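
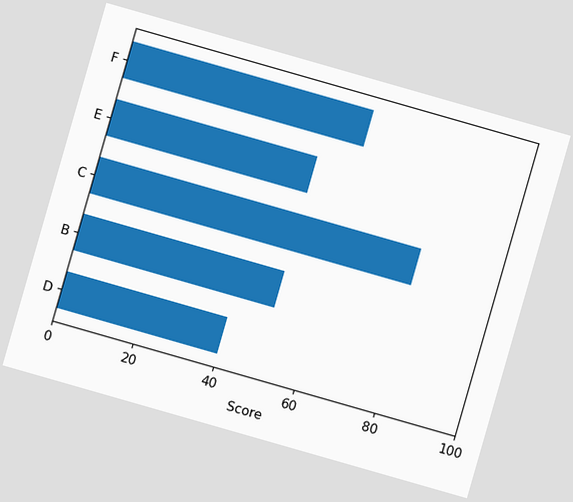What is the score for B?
The chart is tilted about 16° clockwise. Reading along the chart's x-axis, the B bar reaches 50.

50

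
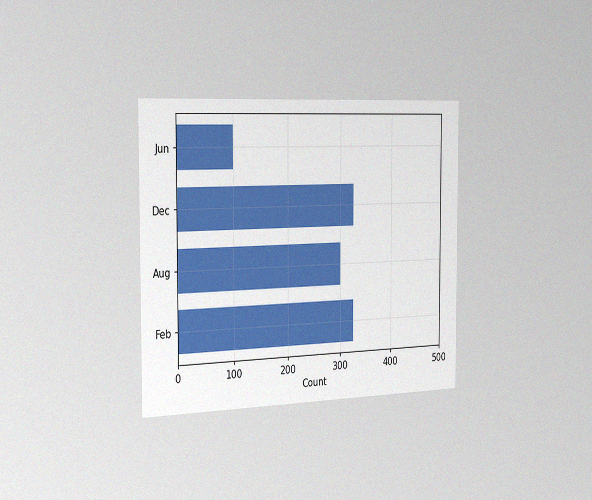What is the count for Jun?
100

The chart is viewed slightly from the left, with some photo noise. Reading along the chart's x-axis, the Jun bar reaches 100.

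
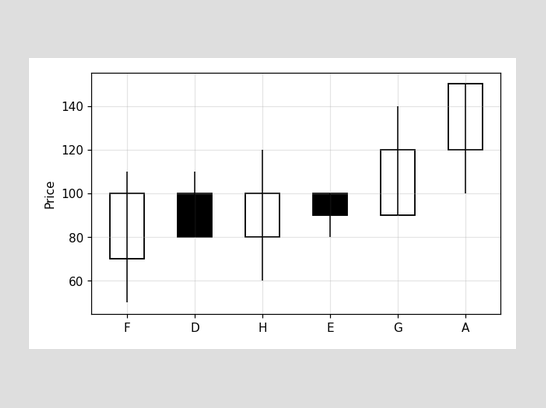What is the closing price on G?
The G candle closes at 120.

120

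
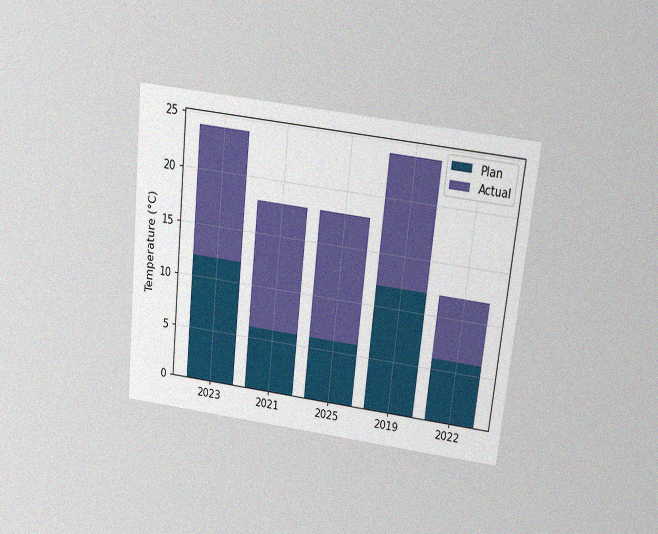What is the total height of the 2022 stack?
The chart is tilted about 6° clockwise and viewed slightly from above, with some photo noise. The 2022 stack's top reaches 12°C on the y-axis.

12°C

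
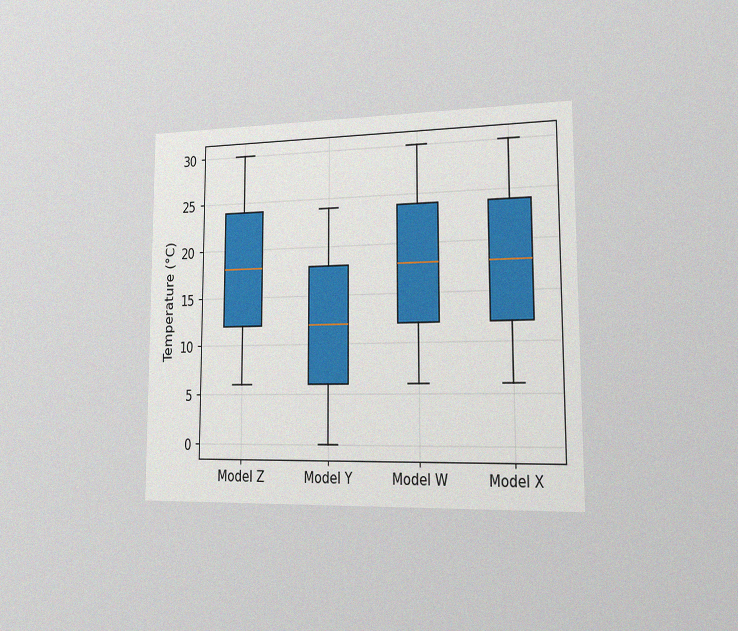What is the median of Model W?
The chart is viewed slightly from the right, with some photo noise. The median line in the Model W box sits at 18°C.

18°C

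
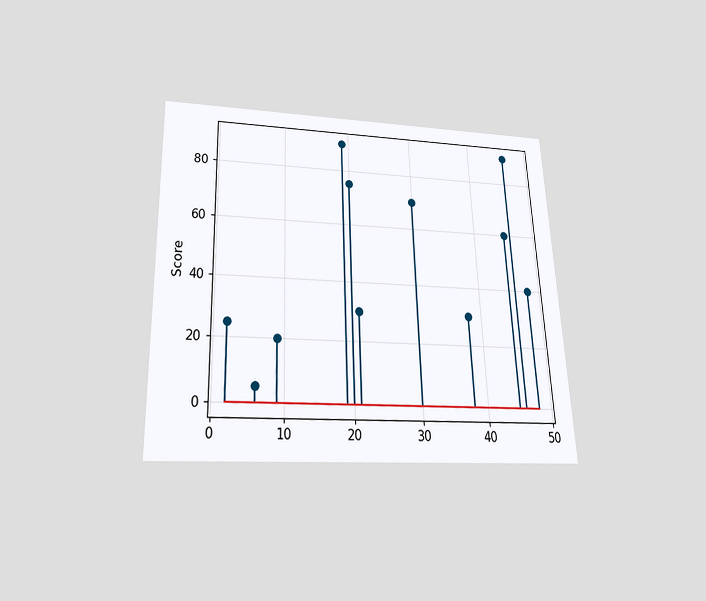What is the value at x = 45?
60

The chart is tilted about 2° counter-clockwise and viewed slightly from below. The stem at x=45 reaches 60.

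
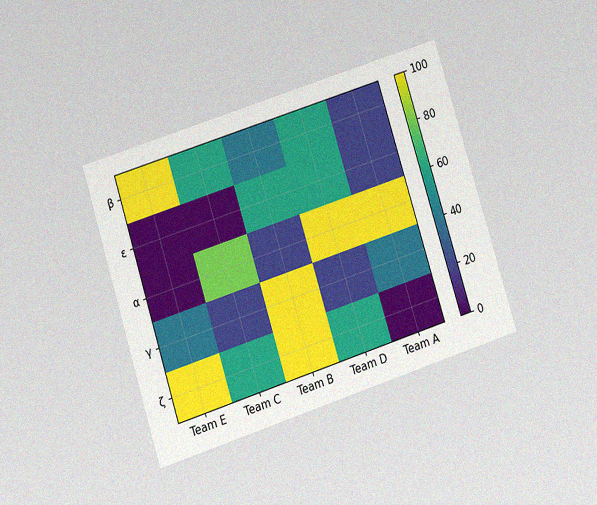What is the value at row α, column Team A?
100

The chart is tilted about 18° counter-clockwise and viewed at a slight angle, with some photo noise. Matching cell (α, Team A) against the colorbar gives 100.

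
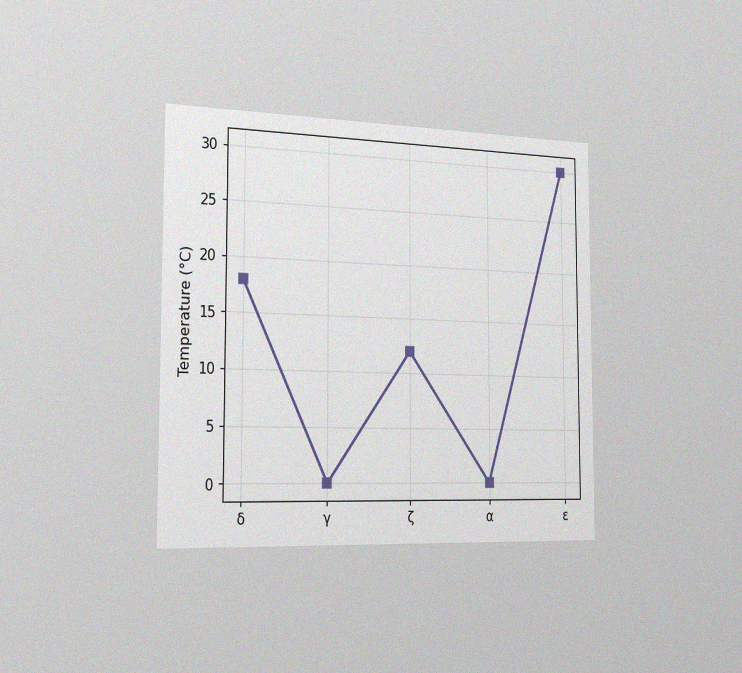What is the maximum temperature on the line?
The chart is viewed slightly from the left, with some photo noise. The highest point is at ε, and reading across to the y-axis gives 30°C.

30°C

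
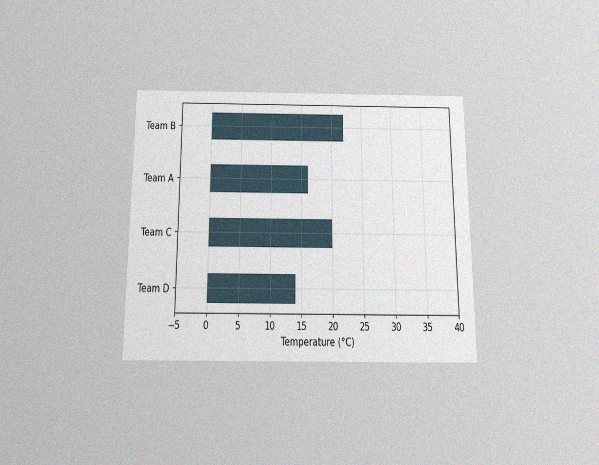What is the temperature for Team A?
16°C

The chart is viewed slightly from below, with some photo noise. Reading along the chart's x-axis, the Team A bar reaches 16°C.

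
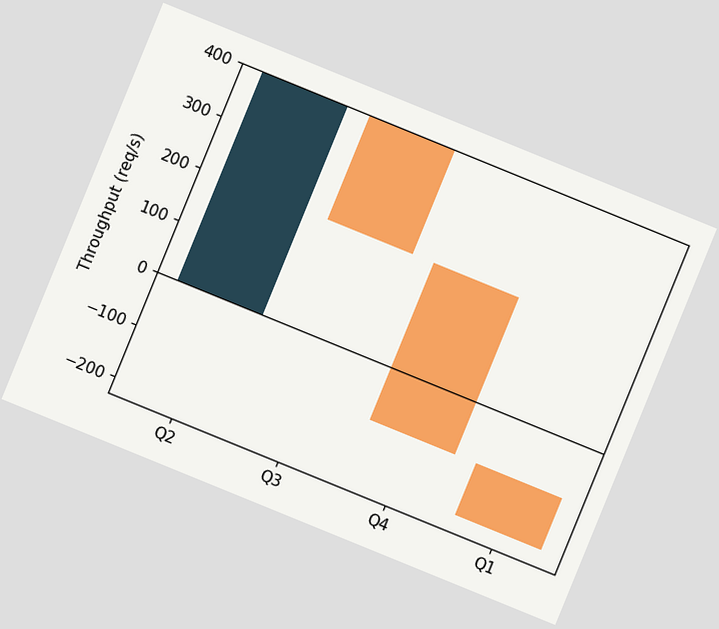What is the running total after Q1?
The chart is tilted about 22° clockwise. After Q1 the running total reaches -200req/s.

-200req/s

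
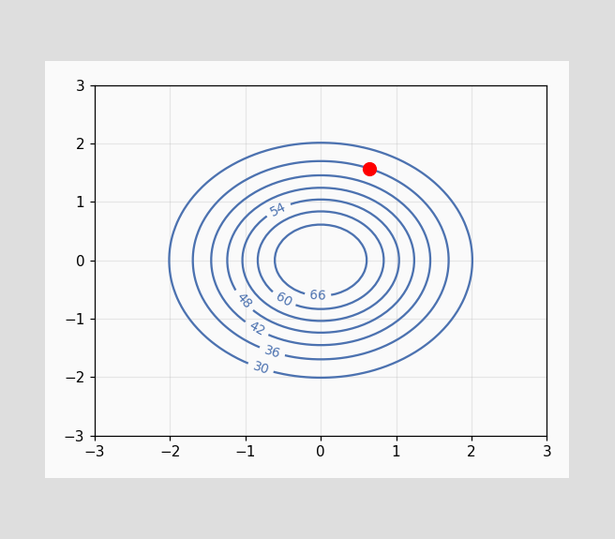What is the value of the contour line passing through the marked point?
The marked point sits on the contour labelled 36.

36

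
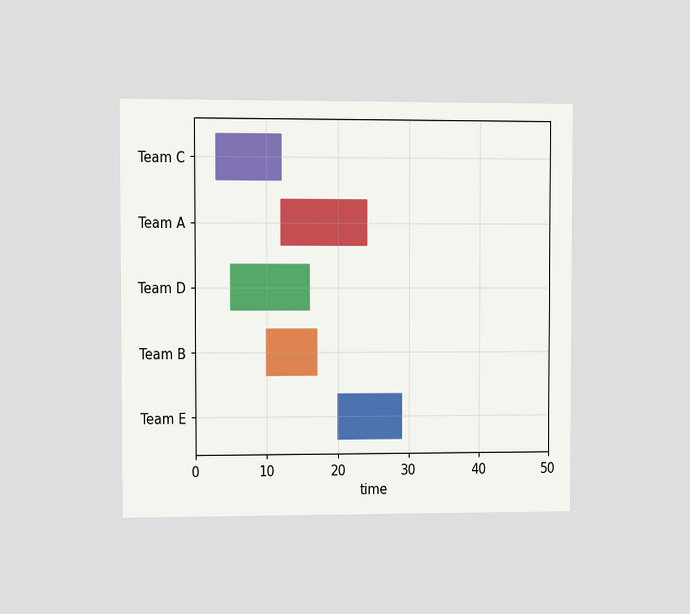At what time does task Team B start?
10

The chart is viewed at a slight angle. The Team B bar begins at t=10.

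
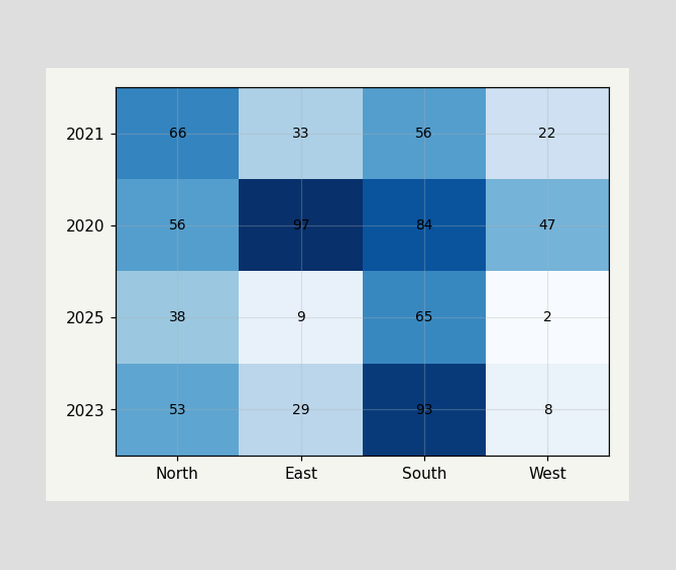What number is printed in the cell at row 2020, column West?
47

The (2020, West) cell reads 47.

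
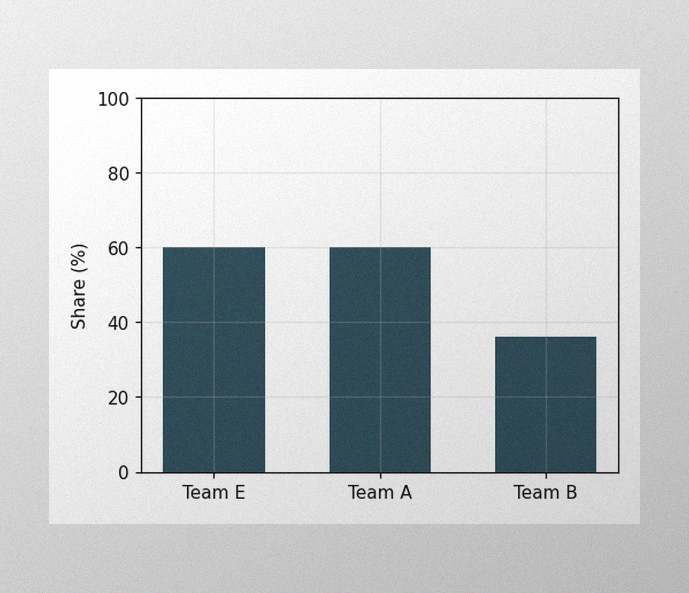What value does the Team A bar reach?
The image has some photo noise and uneven lighting. Reading along the chart's y-axis, the Team A bar reaches 60%.

60%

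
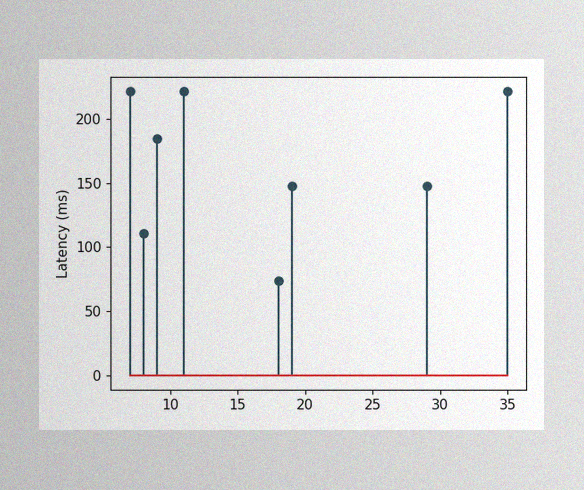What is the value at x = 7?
222ms

The image has some photo noise and uneven lighting. The stem at x=7 reaches 222ms.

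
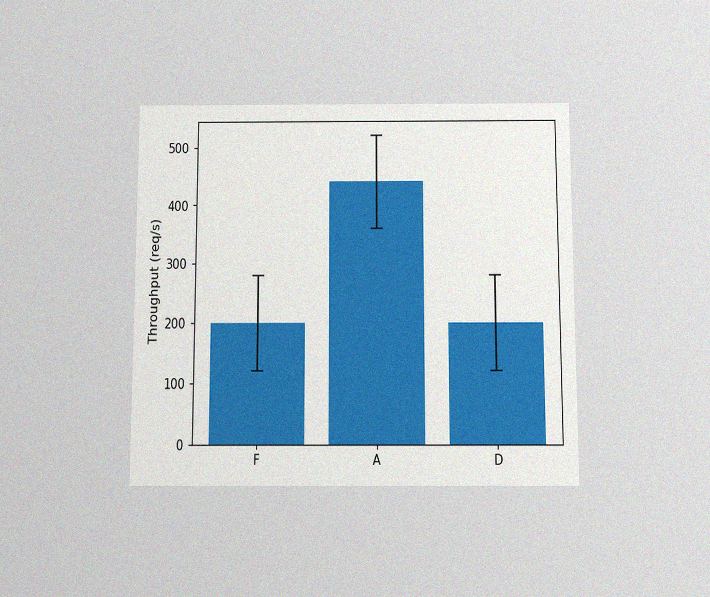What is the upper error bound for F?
280req/s

The chart is viewed slightly from below, with some photo noise. The F bar's upper whisker reaches 280req/s.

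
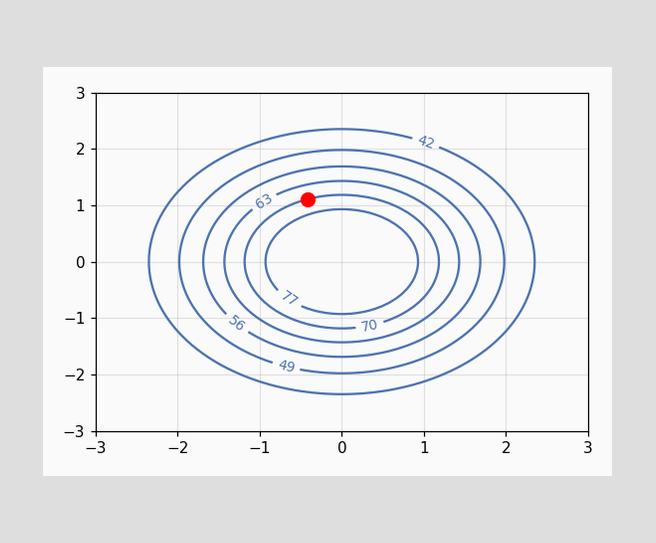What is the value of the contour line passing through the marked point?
The marked point sits on the contour labelled 70.

70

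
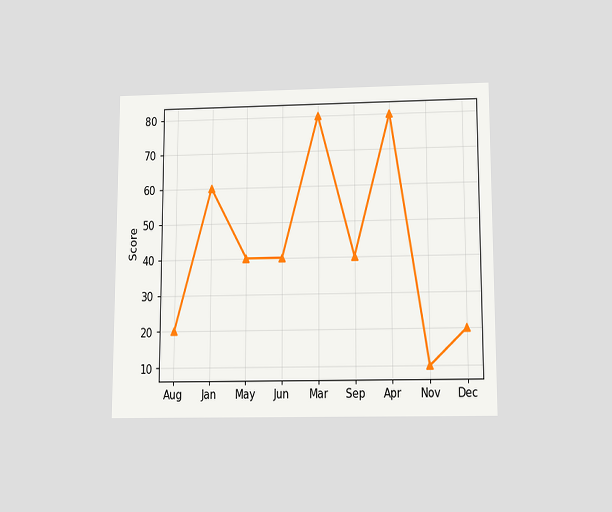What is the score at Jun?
40

The chart is viewed slightly from below. At Jun, the line is at 40.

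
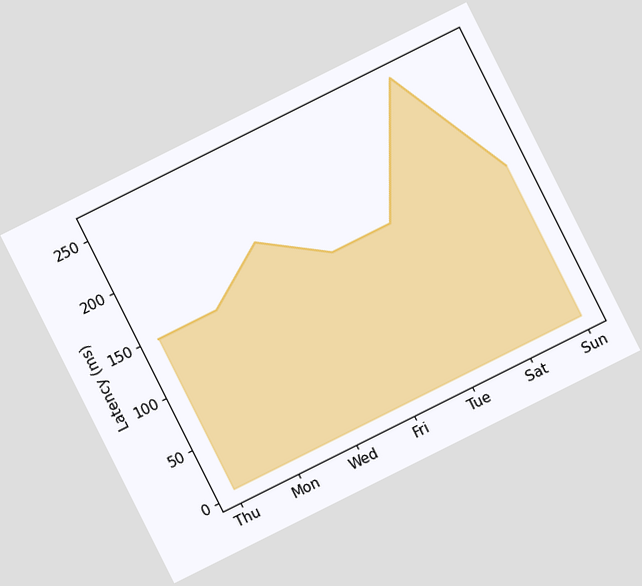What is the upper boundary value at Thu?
148ms

The chart is tilted about 27° counter-clockwise. At Thu the upper boundary is at 148ms.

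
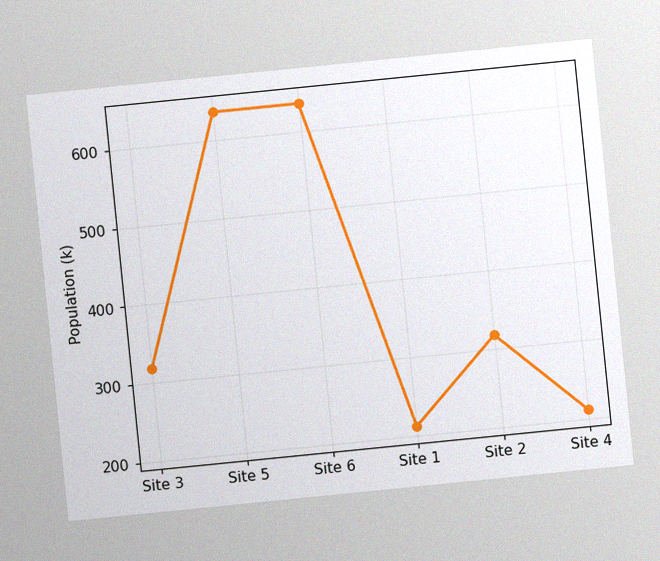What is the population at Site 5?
636k

The chart is tilted about 6° counter-clockwise, with some photo noise. At Site 5, the line is at 636k.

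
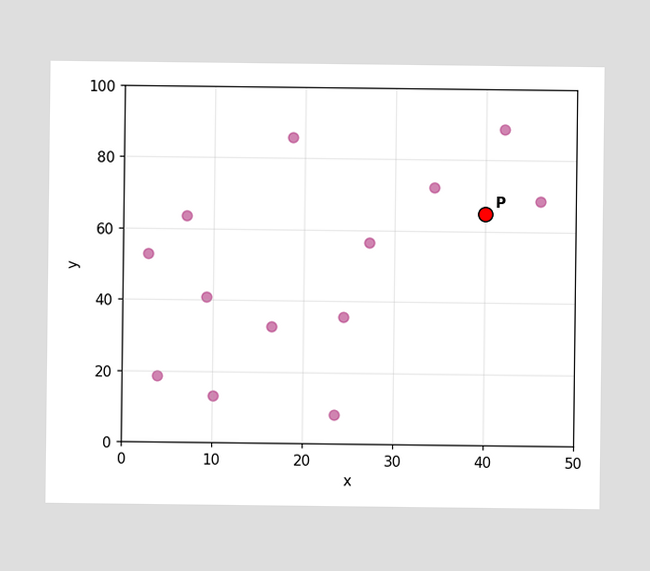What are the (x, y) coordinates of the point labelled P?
(40, 65)

Following the gridlines from P to each axis, P sits at (40, 65).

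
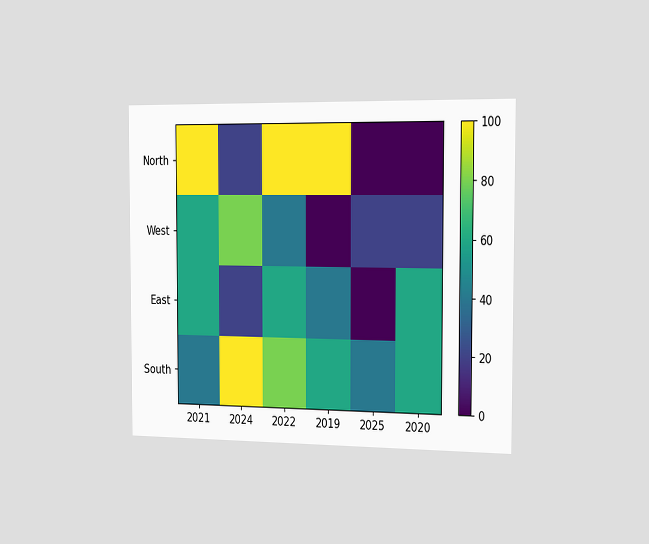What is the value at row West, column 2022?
The chart is viewed slightly from the right. Matching cell (West, 2022) against the colorbar gives 40.

40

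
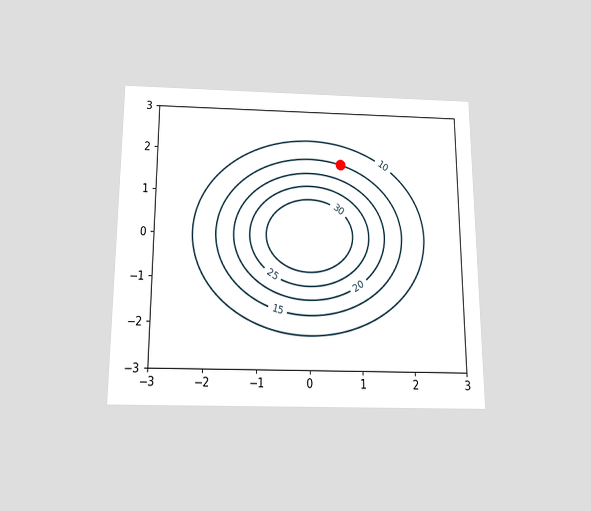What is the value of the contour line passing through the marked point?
The chart is viewed slightly from below. The marked point sits on the contour labelled 15.

15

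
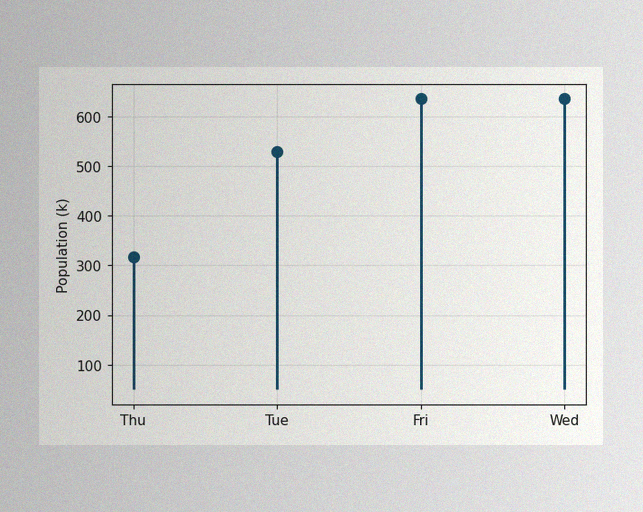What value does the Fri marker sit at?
The image has some photo noise and uneven lighting. The Fri marker sits at 636k.

636k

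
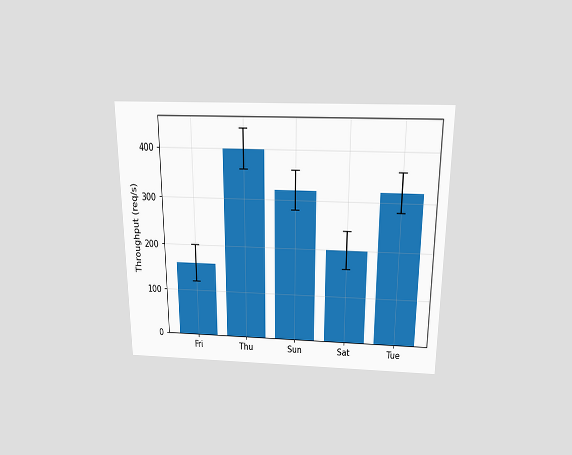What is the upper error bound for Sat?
240req/s

The chart is viewed slightly from above. The Sat bar's upper whisker reaches 240req/s.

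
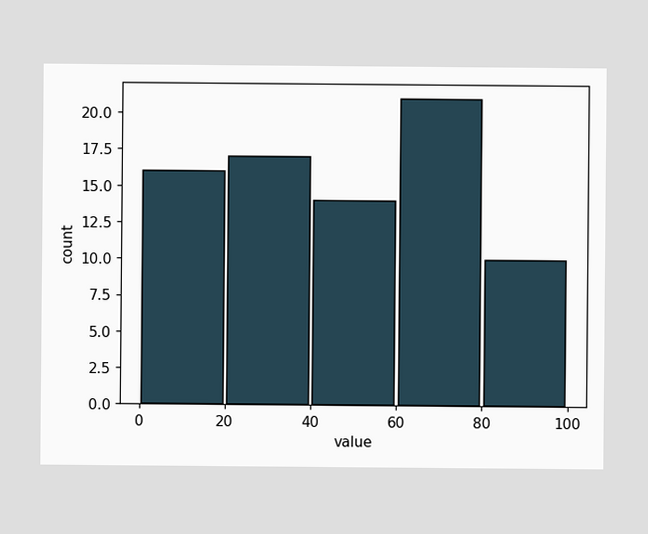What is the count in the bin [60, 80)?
The [60, 80) bin has height 21.

21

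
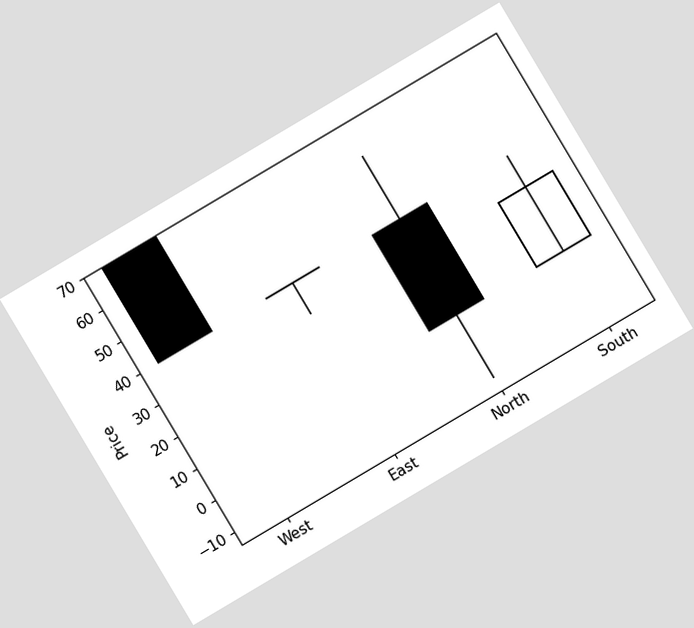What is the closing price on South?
30

The chart is tilted about 31° counter-clockwise. The South candle closes at 30.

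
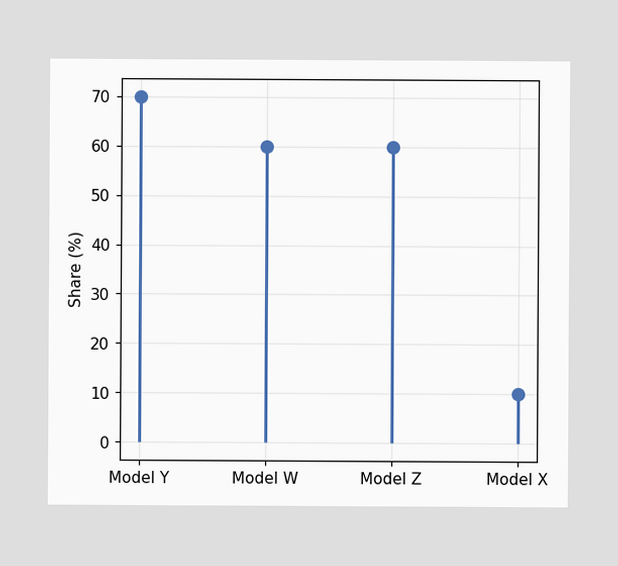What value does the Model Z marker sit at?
The Model Z marker sits at 60%.

60%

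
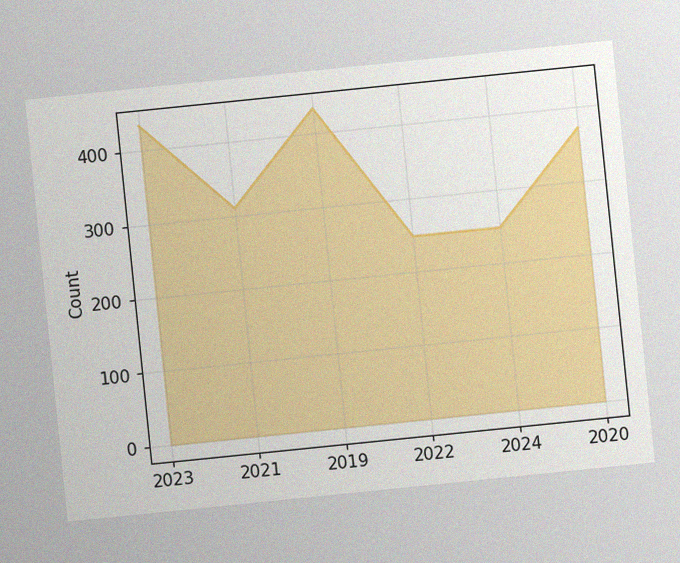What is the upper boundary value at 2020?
The chart is tilted about 6° counter-clockwise, with some photo noise. At 2020 the upper boundary is at 372.

372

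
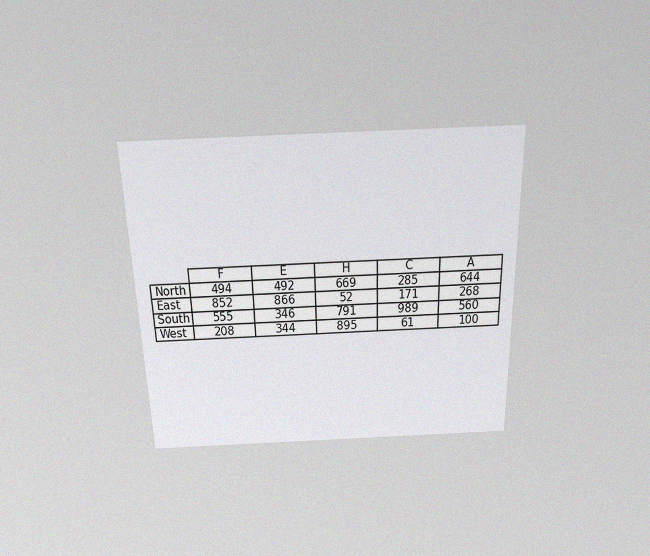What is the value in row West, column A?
The chart is viewed slightly from above, with some photo noise. The (West, A) cell reads 100.

100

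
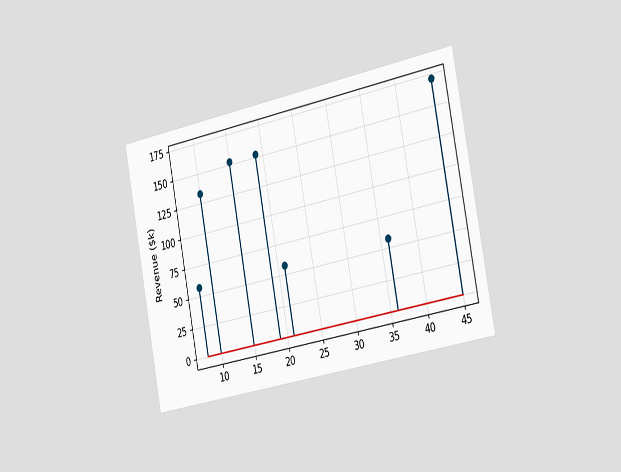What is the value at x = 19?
The chart is tilted about 11° counter-clockwise and viewed slightly from the right. The stem at x=19 reaches $152k.

$152k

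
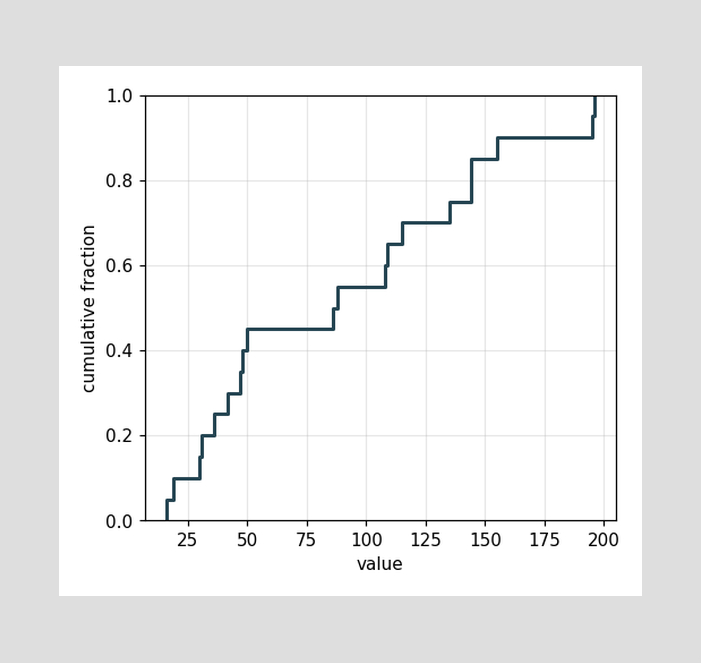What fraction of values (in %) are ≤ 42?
30%

At x=42 the ECDF step is at 30%.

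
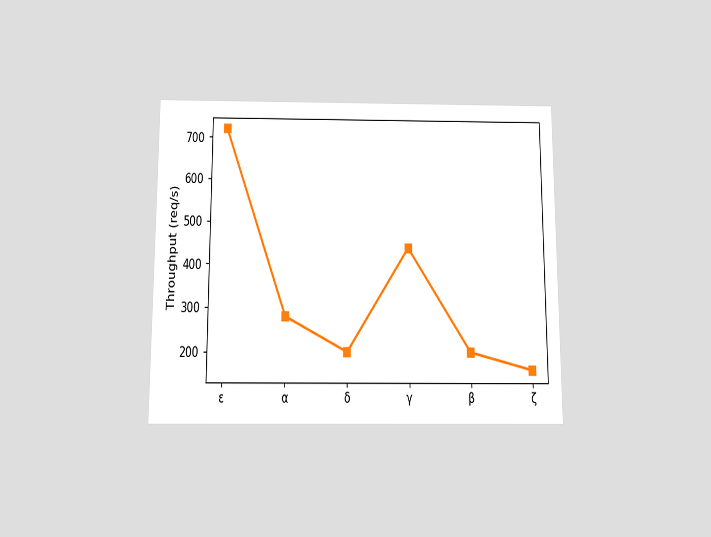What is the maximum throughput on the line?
720req/s

The chart is viewed slightly from below. The highest point is at ε, and reading across to the y-axis gives 720req/s.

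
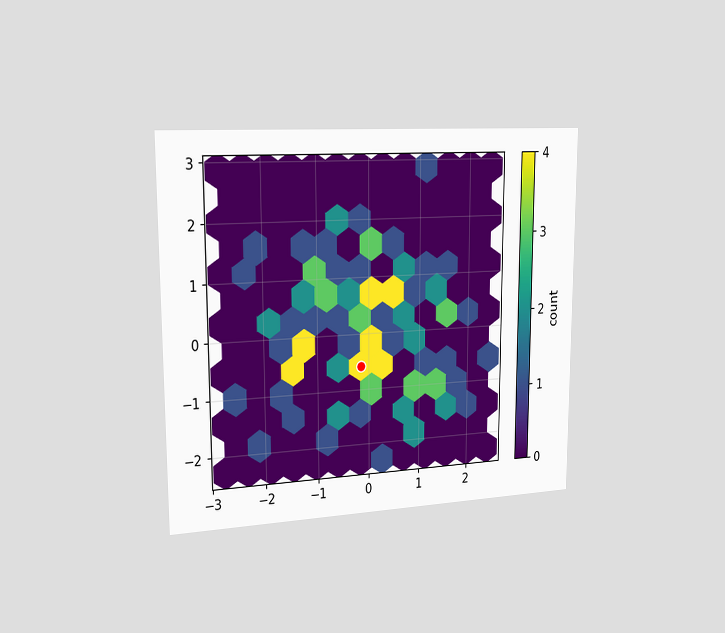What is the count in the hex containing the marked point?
The chart is viewed slightly from the left. The marked hex reads 4 on the colorbar.

4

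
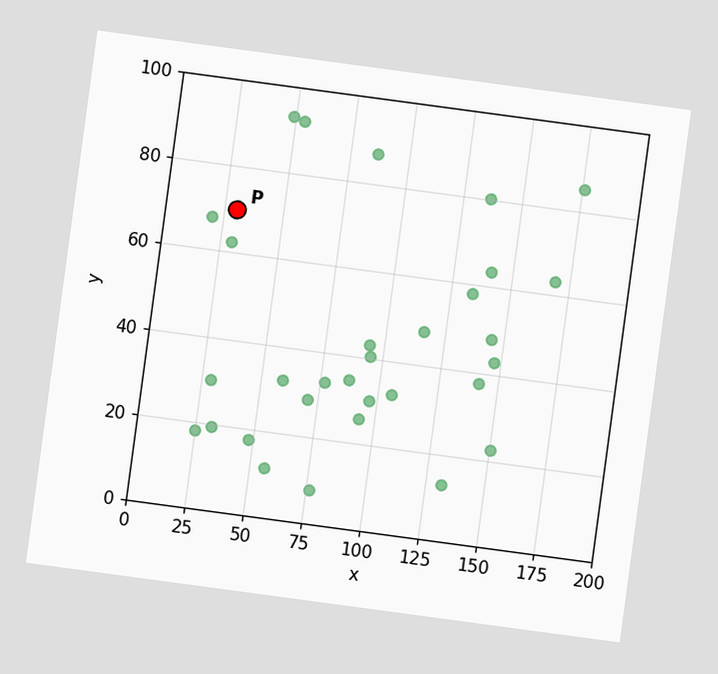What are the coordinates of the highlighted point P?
(30, 70)

The chart is tilted about 8° clockwise. Following the gridlines from P to each axis, P sits at (30, 70).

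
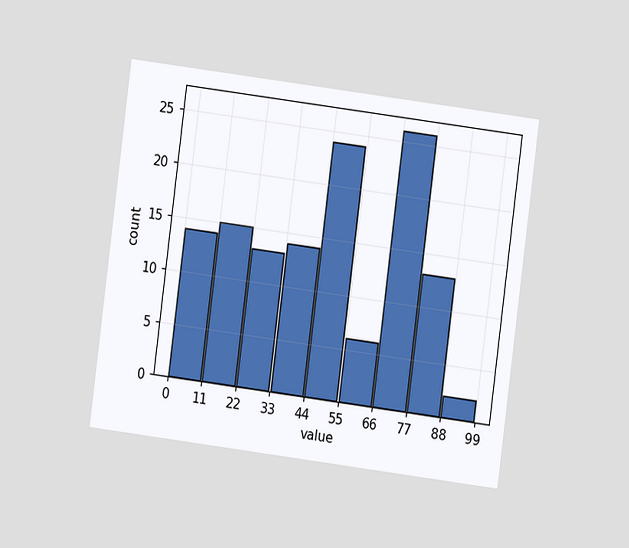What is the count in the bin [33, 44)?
The chart is tilted about 7° clockwise and viewed at a slight angle. The [33, 44) bin has height 14.

14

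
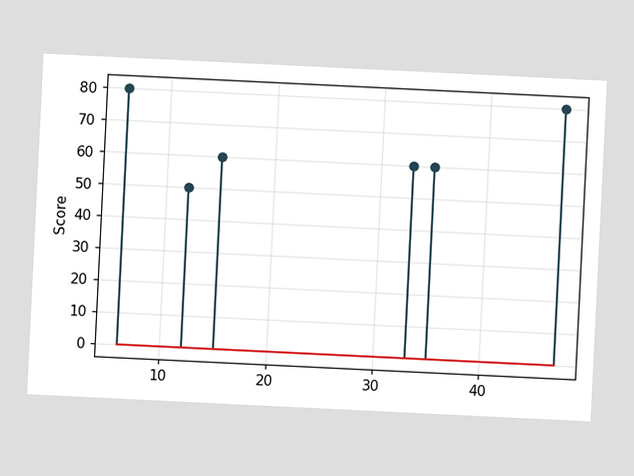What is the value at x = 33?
The chart is tilted about 3° clockwise. The stem at x=33 reaches 60.

60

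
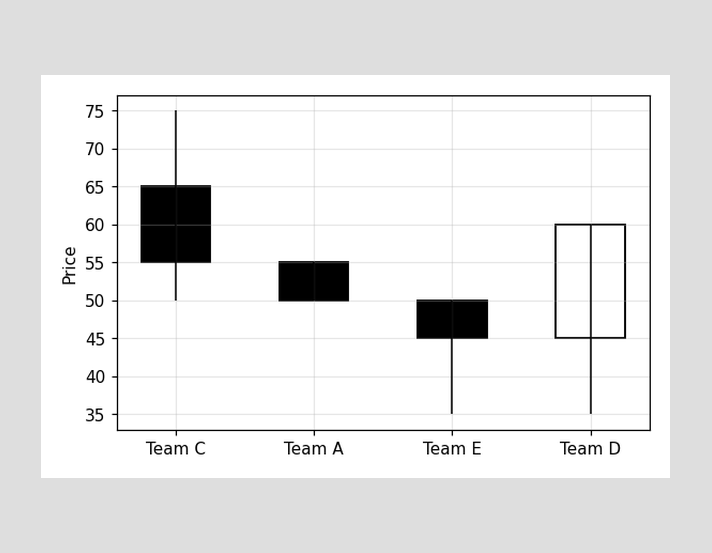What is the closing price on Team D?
The Team D candle closes at 60.

60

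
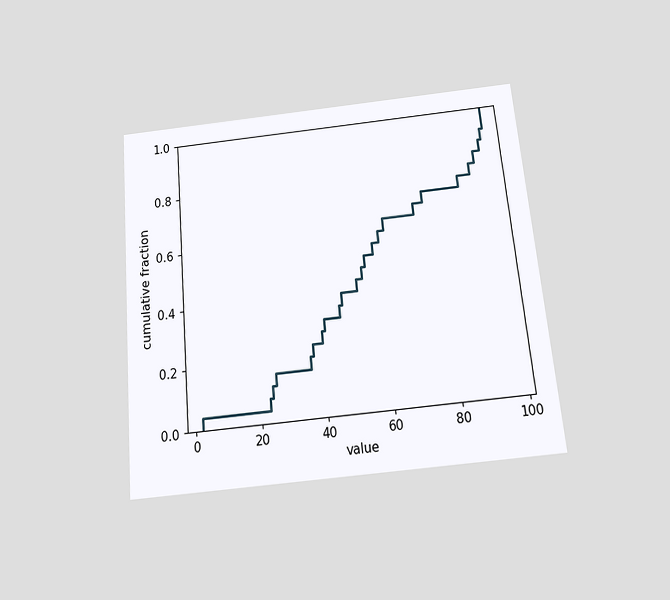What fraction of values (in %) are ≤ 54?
The chart is tilted about 5° counter-clockwise and viewed slightly from below. At x=54 the ECDF step is at 48%.

48%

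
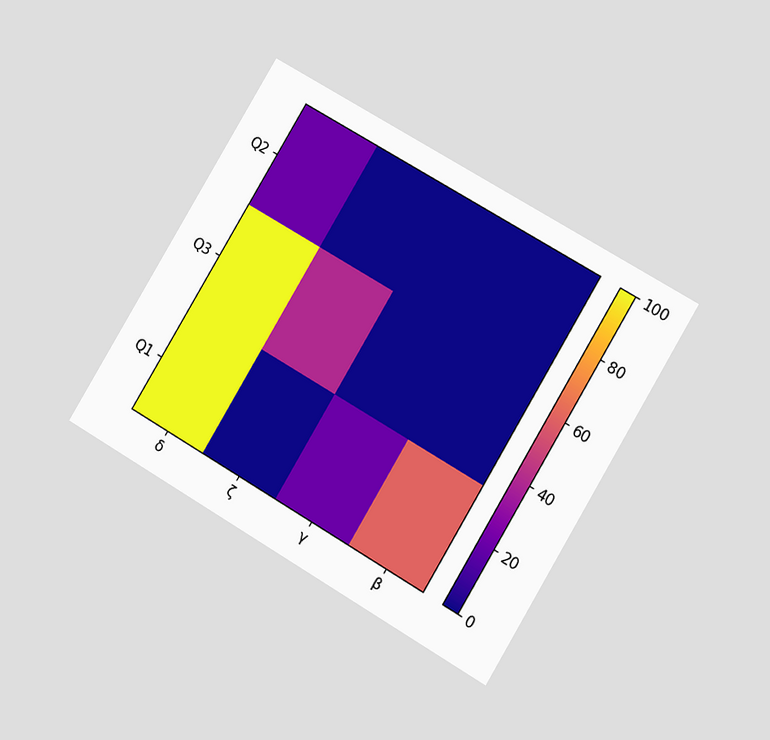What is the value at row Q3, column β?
The chart is tilted about 31° clockwise and viewed at a slight angle. Matching cell (Q3, β) against the colorbar gives 0.

0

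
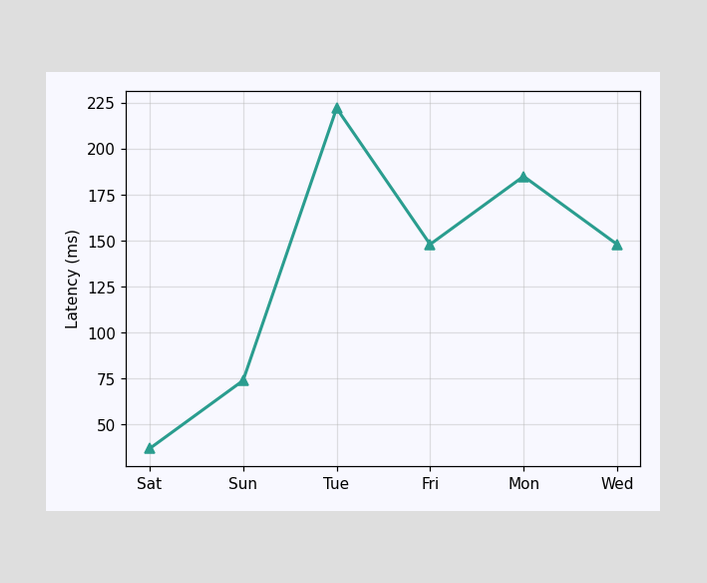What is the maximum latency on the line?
222ms

The highest point is at Tue, and reading across to the y-axis gives 222ms.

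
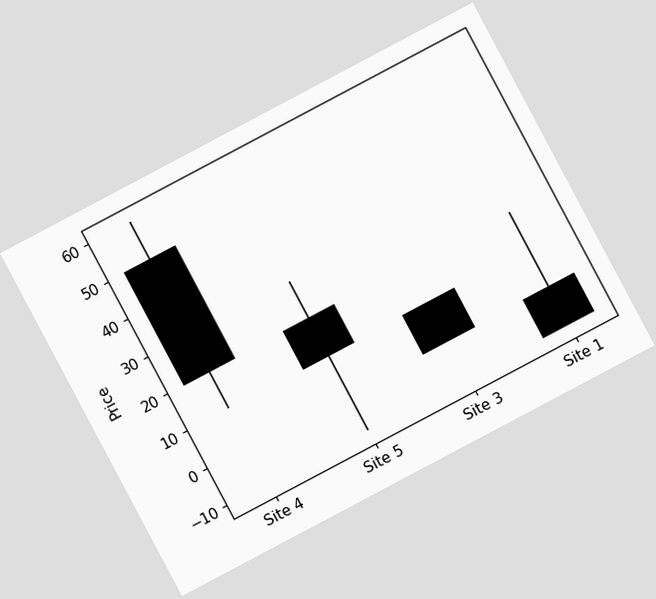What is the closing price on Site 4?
20

The chart is tilted about 28° counter-clockwise. The Site 4 candle closes at 20.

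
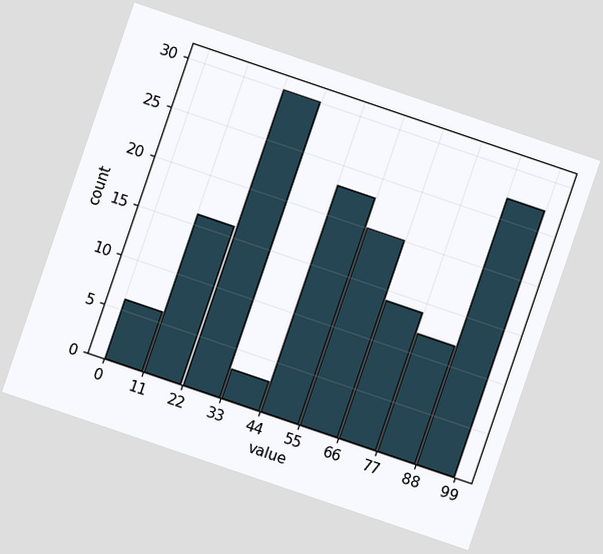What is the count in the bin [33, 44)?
3

The chart is tilted about 19° clockwise. The [33, 44) bin has height 3.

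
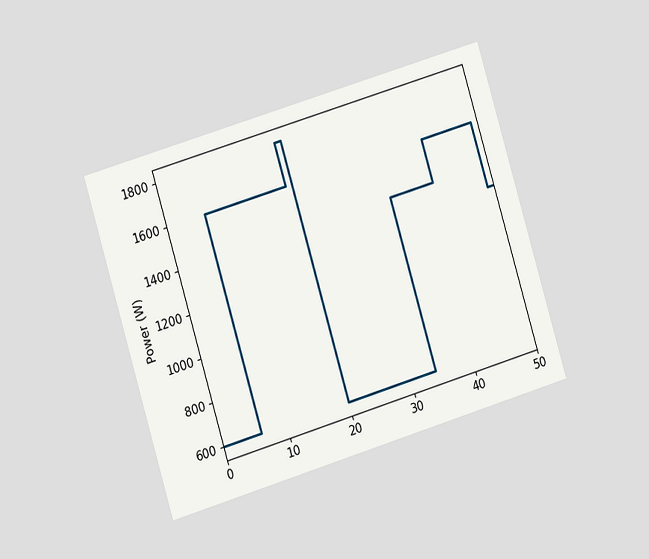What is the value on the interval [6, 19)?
The chart is tilted about 17° counter-clockwise and viewed at a slight angle. On [6, 19) the step sits at 1600W.

1600W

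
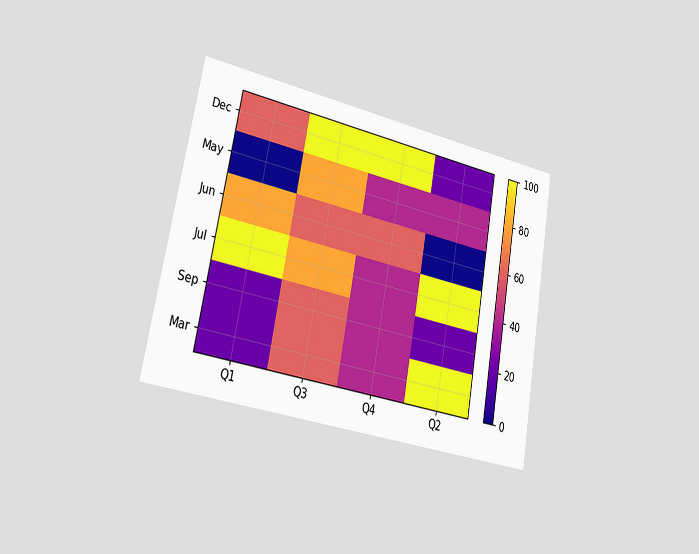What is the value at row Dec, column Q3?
100

The chart is tilted about 10° clockwise and viewed slightly from the left. Matching cell (Dec, Q3) against the colorbar gives 100.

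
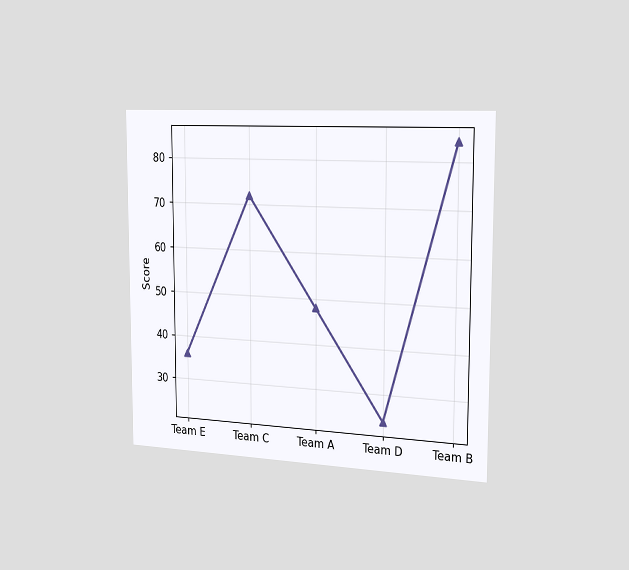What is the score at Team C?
72

The chart is viewed slightly from the right. At Team C, the line is at 72.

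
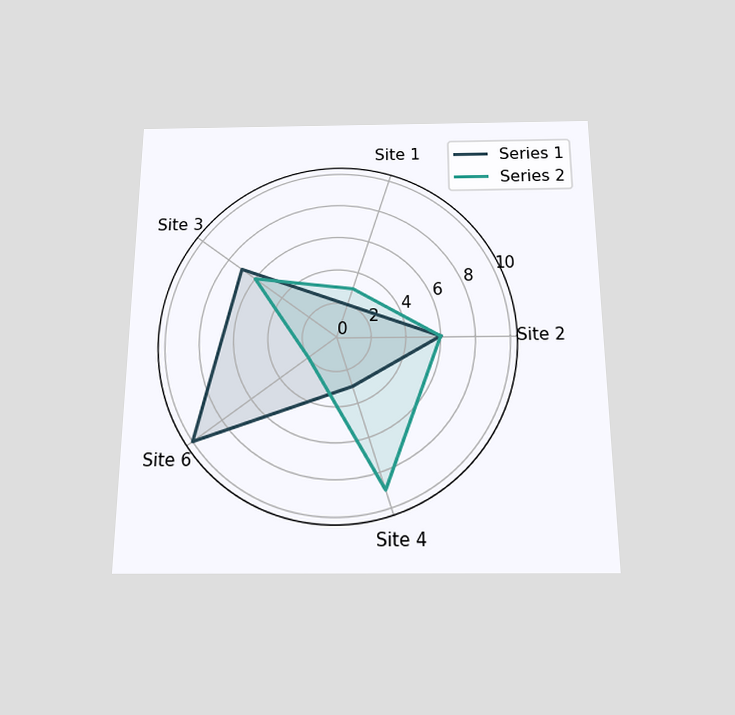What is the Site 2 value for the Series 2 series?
The chart is viewed slightly from below. On the Site 2 axis, Series 2 reaches 6.

6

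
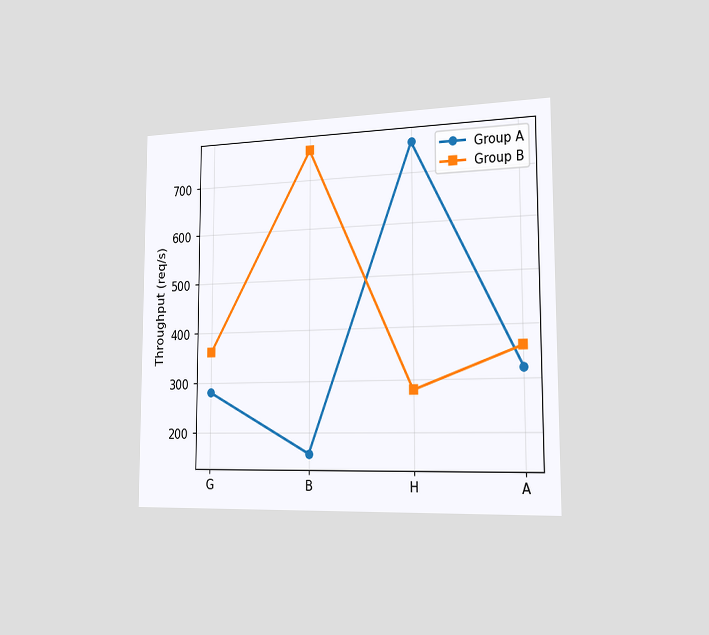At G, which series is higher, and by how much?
The chart is viewed slightly from the right. At G, Group B sits above the other line by 80req/s.

Group B, by 80req/s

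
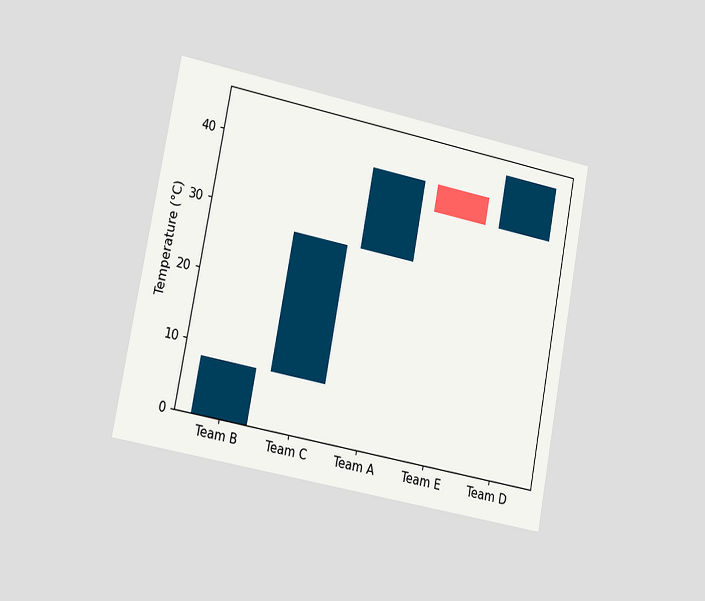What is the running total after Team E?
The chart is tilted about 11° clockwise and viewed slightly from the left. After Team E the running total reaches 36°C.

36°C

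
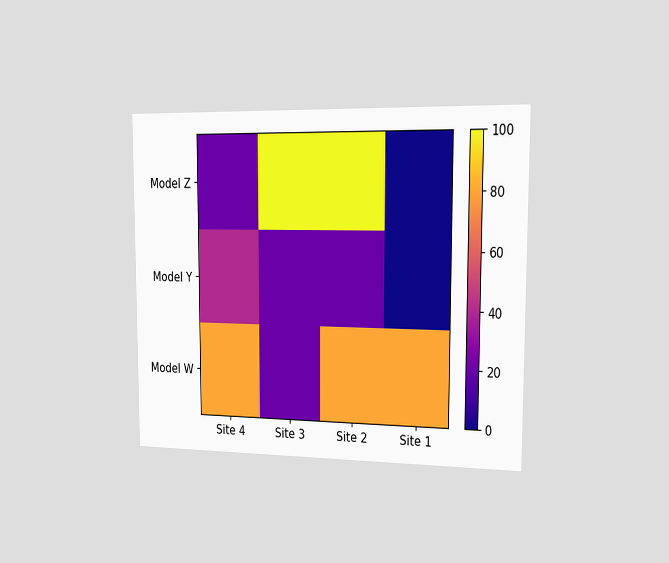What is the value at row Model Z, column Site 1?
0

The chart is viewed slightly from the right. Matching cell (Model Z, Site 1) against the colorbar gives 0.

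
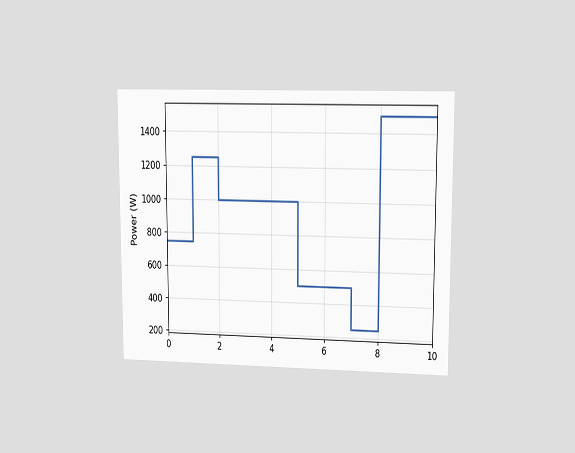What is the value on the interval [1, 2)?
1250W

The chart is viewed at a slight angle. On [1, 2) the step sits at 1250W.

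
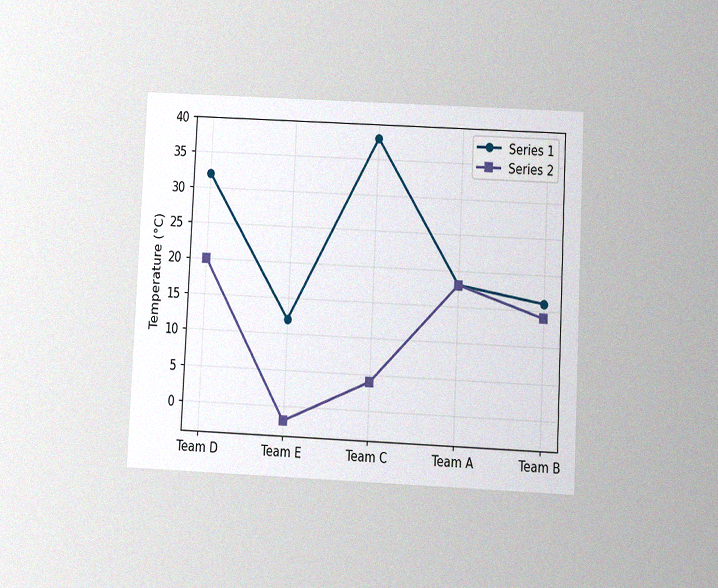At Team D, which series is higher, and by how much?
The chart is tilted about 3° clockwise and viewed slightly from below, with some photo noise. At Team D, Series 1 sits above the other line by 12°C.

Series 1, by 12°C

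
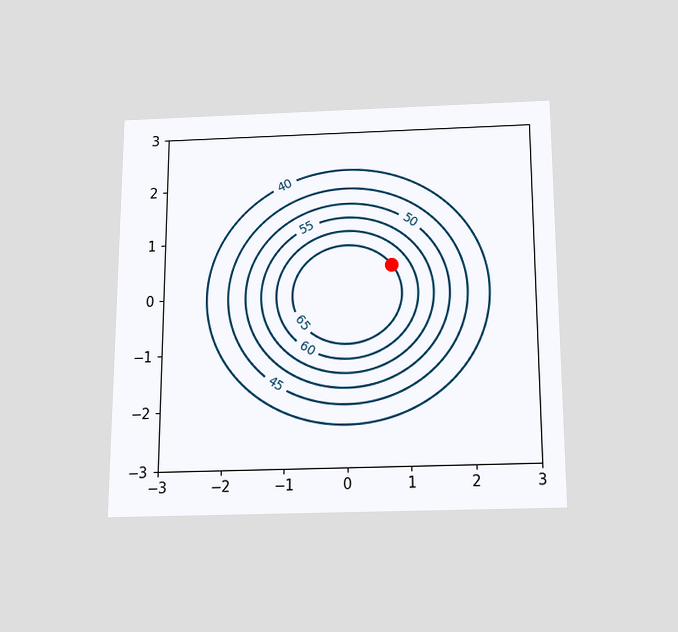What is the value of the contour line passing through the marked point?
65

The chart is viewed slightly from below. The marked point sits on the contour labelled 65.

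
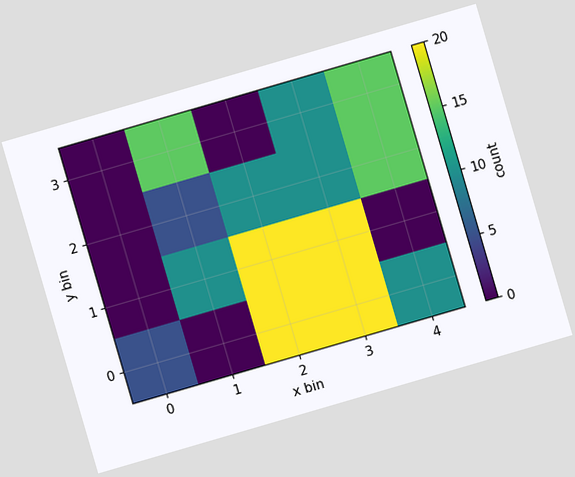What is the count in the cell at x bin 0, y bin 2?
The chart is tilted about 16° counter-clockwise. Matching the cell (0, 2) against the colorbar gives 0.

0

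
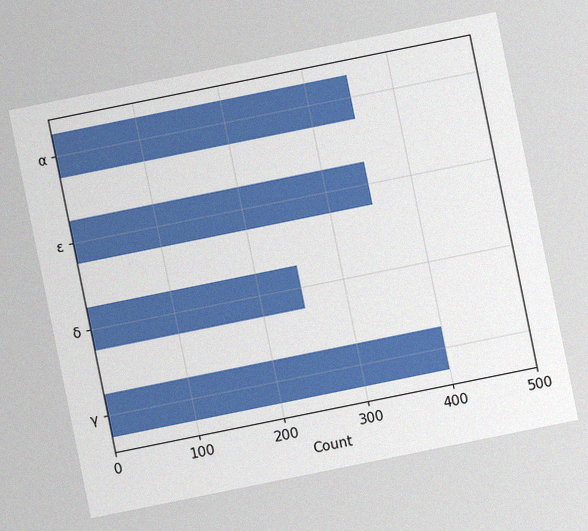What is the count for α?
350

The chart is tilted about 11° counter-clockwise, with some photo noise. Reading along the chart's x-axis, the α bar reaches 350.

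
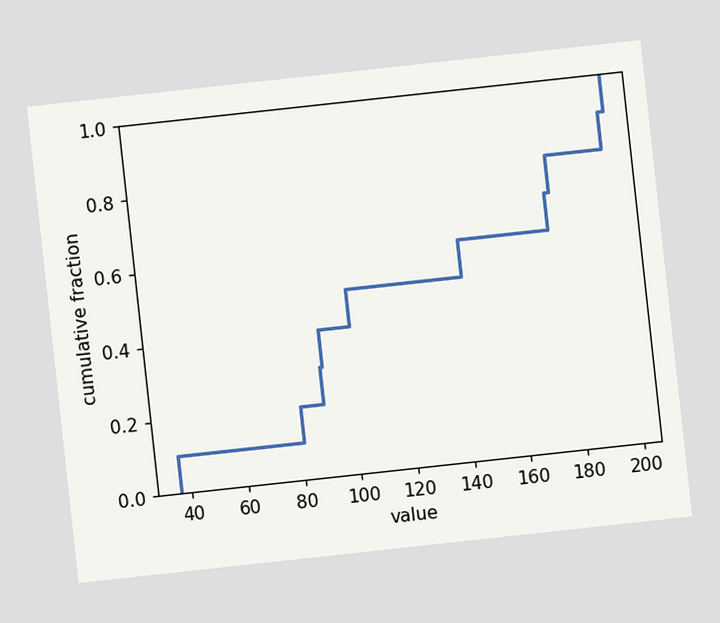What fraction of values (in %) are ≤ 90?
The chart is tilted about 6° counter-clockwise. At x=90 the ECDF step is at 40%.

40%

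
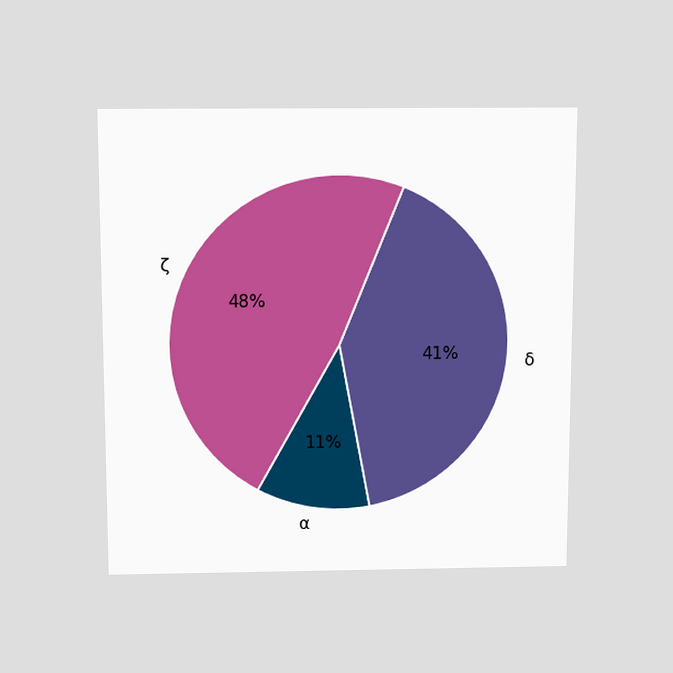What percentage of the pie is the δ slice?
41%

The chart is viewed slightly from above. The δ slice takes up 41% of the pie.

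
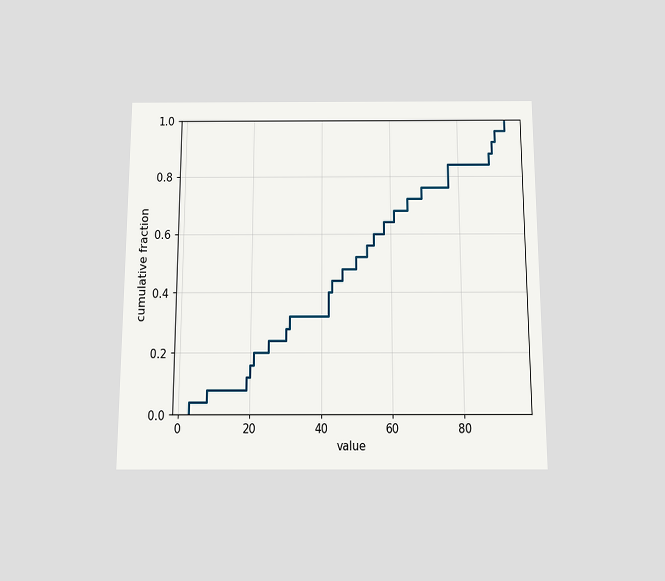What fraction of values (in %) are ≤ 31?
32%

The chart is viewed slightly from below. At x=31 the ECDF step is at 32%.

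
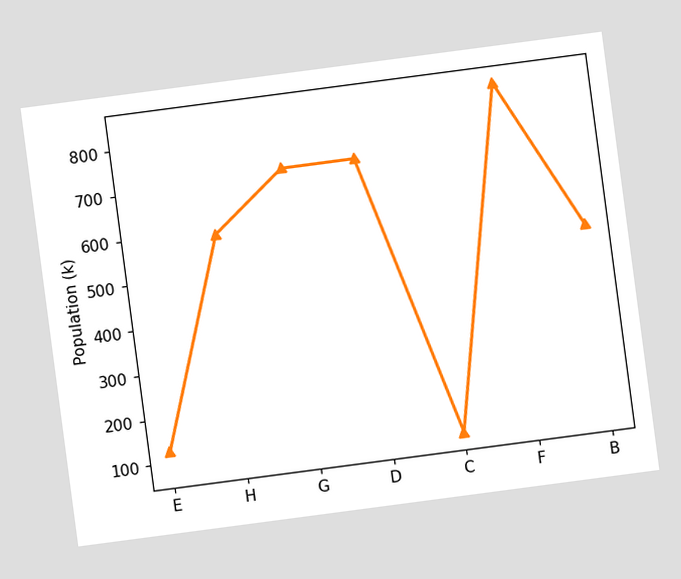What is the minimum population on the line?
The chart is tilted about 8° counter-clockwise. The lowest point is at C, and reading across to the y-axis gives 84k.

84k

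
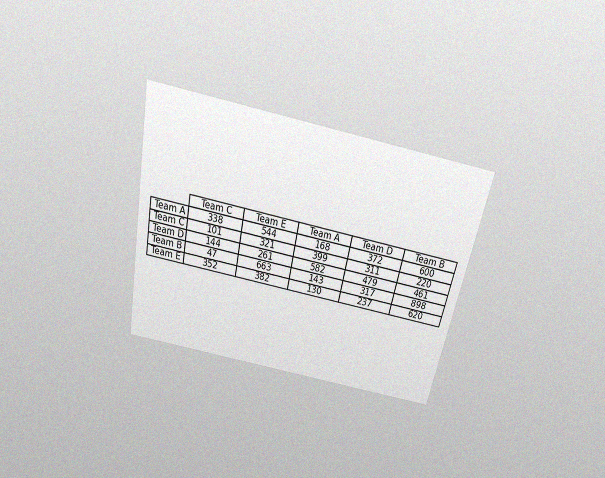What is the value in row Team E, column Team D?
The chart is tilted about 12° clockwise and viewed slightly from above, with some photo noise. The (Team E, Team D) cell reads 237.

237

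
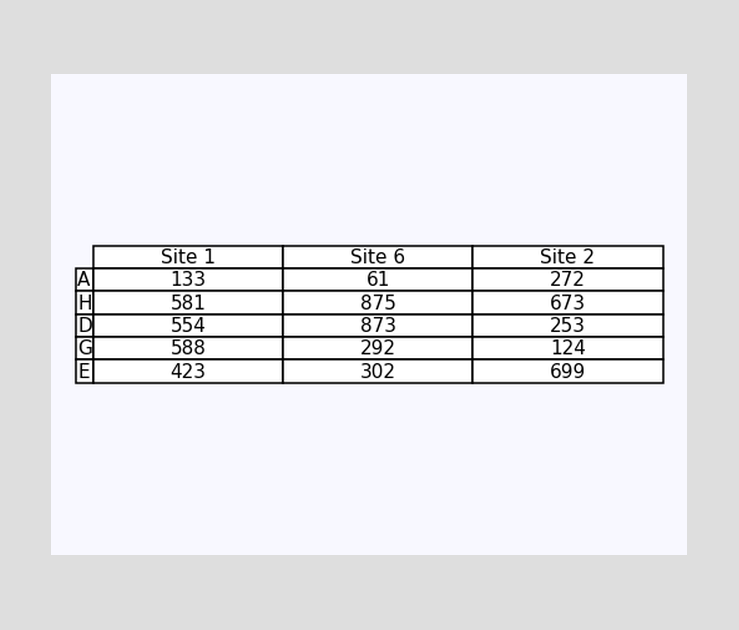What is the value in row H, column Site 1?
The (H, Site 1) cell reads 581.

581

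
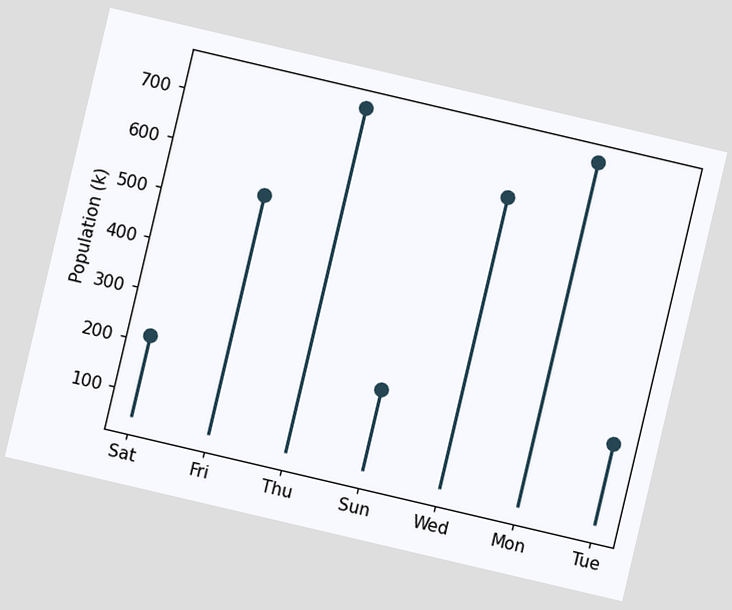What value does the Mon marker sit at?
742k

The chart is tilted about 13° clockwise. The Mon marker sits at 742k.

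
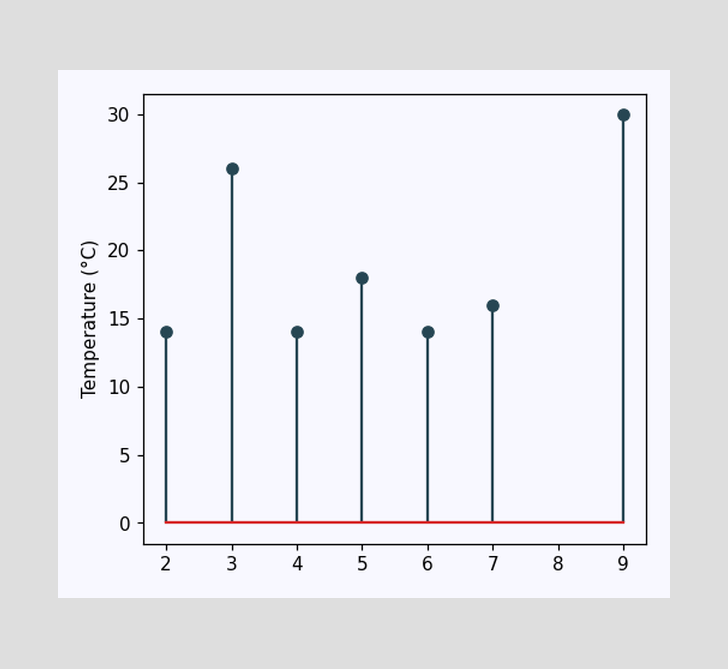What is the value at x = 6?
The stem at x=6 reaches 14°C.

14°C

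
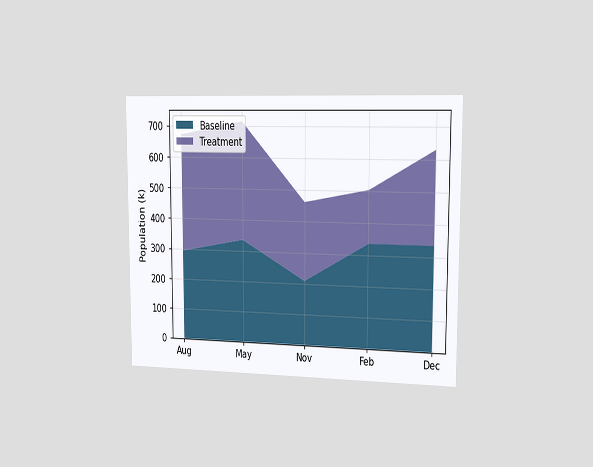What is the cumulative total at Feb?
The chart is viewed slightly from the right. The stacked total at Feb reaches 504k.

504k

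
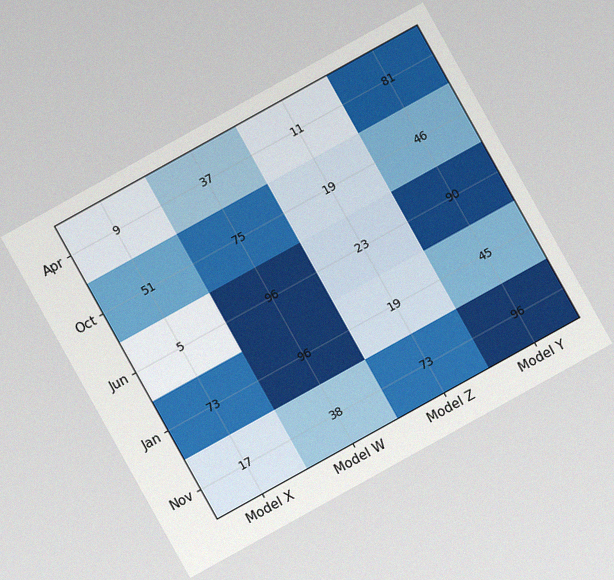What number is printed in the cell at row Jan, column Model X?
The chart is tilted about 29° counter-clockwise, with some photo noise. The (Jan, Model X) cell reads 73.

73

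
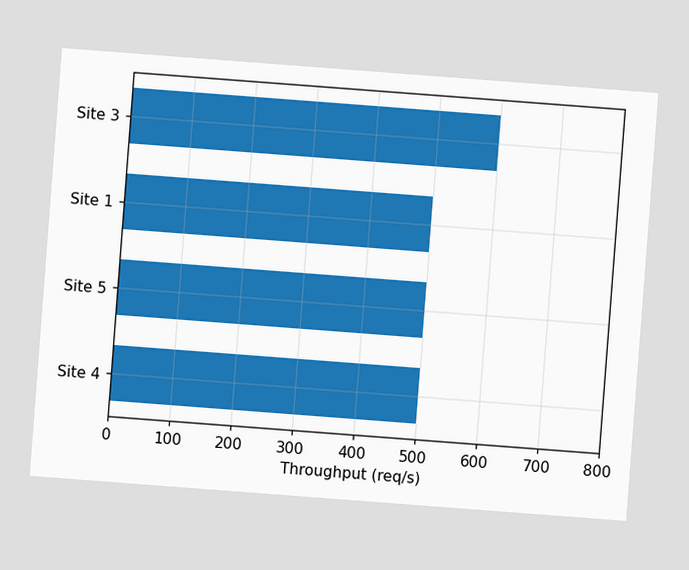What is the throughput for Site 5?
The chart is tilted about 4° clockwise. Reading along the chart's x-axis, the Site 5 bar reaches 500req/s.

500req/s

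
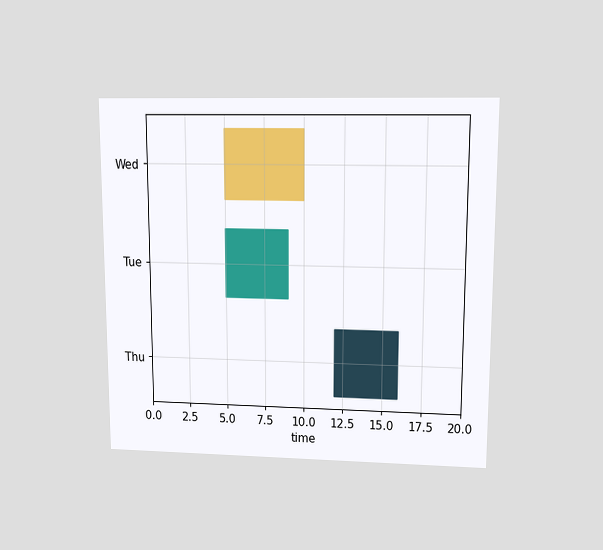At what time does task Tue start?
5

The chart is viewed at a slight angle. The Tue bar begins at t=5.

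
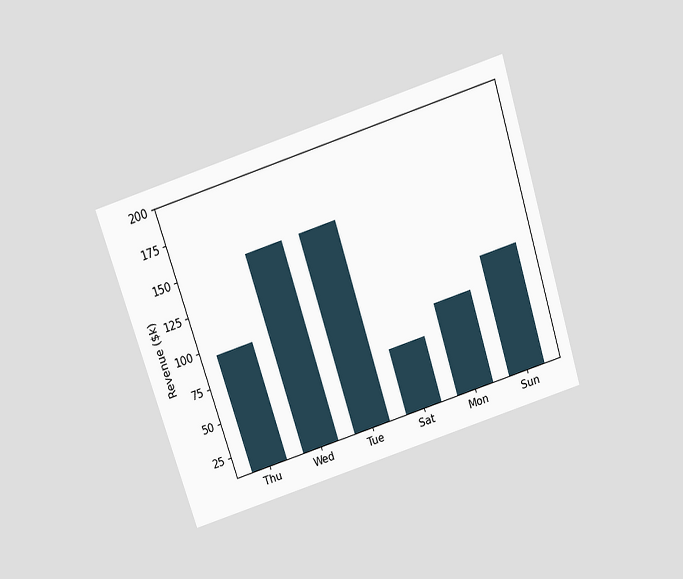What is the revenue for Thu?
The chart is tilted about 18° counter-clockwise and viewed slightly from above. Reading along the chart's y-axis, the Thu bar reaches $95k.

$95k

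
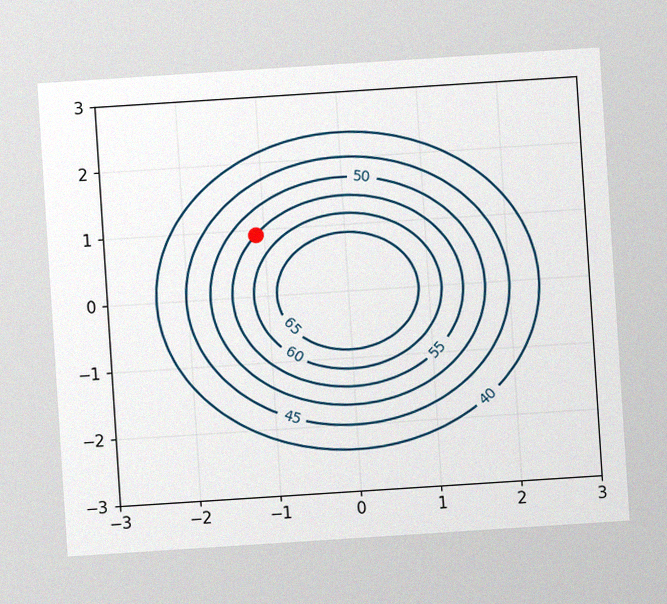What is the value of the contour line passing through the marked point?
55

The chart is tilted about 4° counter-clockwise, with some photo noise. The marked point sits on the contour labelled 55.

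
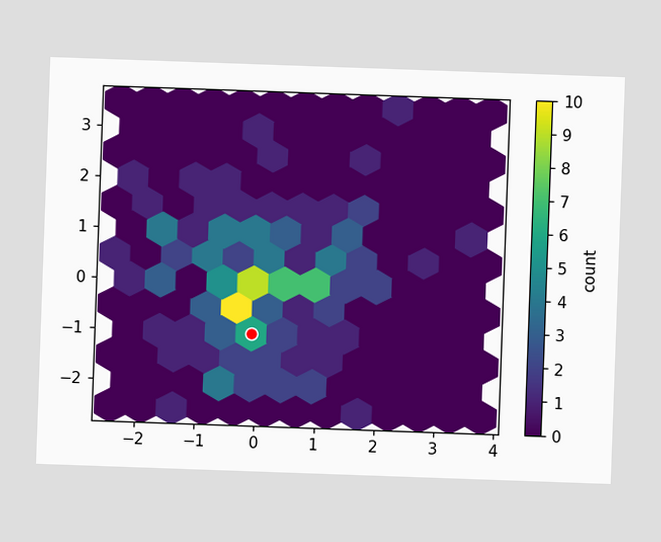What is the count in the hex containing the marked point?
The chart is tilted about 2° clockwise. The marked hex reads 6 on the colorbar.

6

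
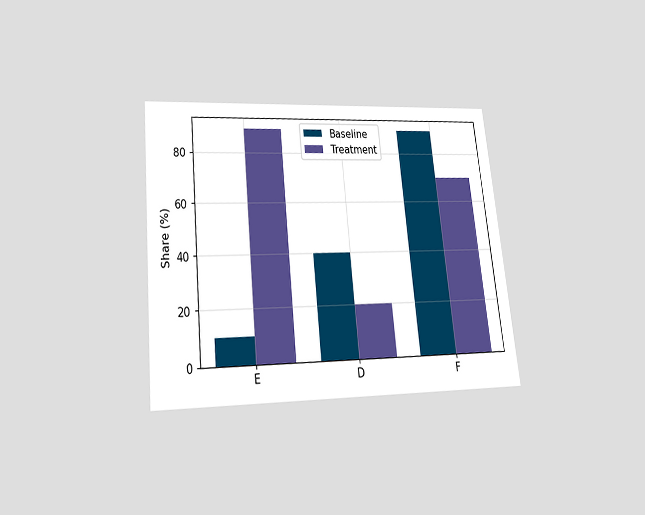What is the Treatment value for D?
The chart is tilted about 6° counter-clockwise and viewed slightly from below. The Treatment bar at D reaches 20% on the y-axis.

20%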